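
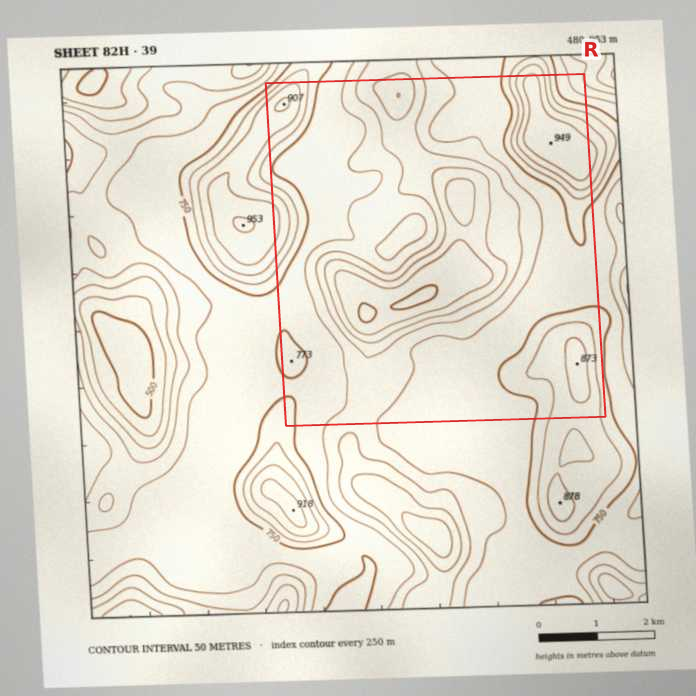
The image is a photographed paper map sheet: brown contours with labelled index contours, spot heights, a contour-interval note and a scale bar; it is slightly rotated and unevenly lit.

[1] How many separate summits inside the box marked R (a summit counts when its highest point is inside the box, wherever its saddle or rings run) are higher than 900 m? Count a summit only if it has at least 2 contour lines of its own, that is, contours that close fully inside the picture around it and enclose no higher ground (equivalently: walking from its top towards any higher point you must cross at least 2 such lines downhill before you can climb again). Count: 1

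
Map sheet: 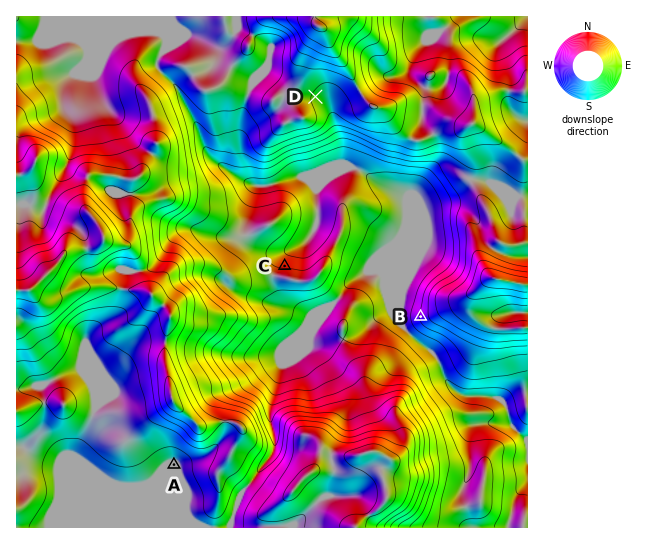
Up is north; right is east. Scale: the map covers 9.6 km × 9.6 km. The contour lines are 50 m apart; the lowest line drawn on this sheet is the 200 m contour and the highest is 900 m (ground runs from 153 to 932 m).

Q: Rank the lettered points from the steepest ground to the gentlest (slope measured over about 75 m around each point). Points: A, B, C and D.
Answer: B C D A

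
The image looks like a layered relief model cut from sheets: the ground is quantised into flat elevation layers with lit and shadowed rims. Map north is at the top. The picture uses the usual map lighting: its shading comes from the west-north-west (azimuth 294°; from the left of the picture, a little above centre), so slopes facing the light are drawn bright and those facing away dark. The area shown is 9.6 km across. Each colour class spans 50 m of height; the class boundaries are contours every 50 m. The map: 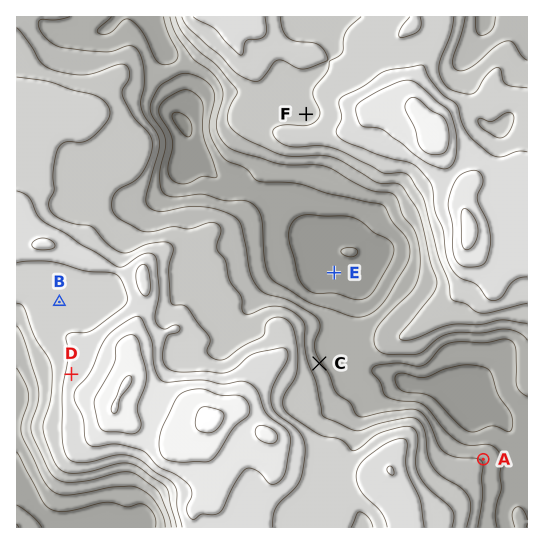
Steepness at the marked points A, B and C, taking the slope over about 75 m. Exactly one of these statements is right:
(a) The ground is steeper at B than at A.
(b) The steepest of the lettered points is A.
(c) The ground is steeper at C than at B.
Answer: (c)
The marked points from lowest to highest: E F D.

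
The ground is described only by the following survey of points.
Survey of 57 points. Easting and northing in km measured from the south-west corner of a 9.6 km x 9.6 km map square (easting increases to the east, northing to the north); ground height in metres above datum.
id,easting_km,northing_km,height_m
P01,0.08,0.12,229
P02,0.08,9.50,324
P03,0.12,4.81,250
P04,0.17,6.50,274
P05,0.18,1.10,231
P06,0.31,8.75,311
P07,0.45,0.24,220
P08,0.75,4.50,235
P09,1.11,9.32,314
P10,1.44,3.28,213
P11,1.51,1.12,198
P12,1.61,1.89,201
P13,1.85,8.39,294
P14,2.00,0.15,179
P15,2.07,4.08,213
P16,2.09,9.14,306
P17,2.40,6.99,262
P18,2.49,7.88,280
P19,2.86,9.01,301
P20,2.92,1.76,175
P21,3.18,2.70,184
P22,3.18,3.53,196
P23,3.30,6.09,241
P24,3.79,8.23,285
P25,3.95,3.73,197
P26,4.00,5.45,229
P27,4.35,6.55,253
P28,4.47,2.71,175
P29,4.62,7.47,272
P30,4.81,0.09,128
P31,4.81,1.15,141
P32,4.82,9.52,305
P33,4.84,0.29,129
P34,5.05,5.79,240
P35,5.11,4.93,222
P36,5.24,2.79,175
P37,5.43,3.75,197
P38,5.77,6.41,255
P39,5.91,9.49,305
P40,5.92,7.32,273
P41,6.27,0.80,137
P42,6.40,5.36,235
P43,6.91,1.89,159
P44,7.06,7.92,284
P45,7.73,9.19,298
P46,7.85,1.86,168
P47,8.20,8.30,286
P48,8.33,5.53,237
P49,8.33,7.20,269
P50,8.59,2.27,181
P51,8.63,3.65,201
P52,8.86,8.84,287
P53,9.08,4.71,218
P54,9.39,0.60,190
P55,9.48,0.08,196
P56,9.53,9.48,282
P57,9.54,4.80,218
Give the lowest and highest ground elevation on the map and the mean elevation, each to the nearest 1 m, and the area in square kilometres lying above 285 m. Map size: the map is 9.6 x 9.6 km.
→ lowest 126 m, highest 326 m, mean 227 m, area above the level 14.3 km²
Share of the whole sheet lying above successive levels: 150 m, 94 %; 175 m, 83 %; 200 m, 68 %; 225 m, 52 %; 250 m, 36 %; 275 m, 22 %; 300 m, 6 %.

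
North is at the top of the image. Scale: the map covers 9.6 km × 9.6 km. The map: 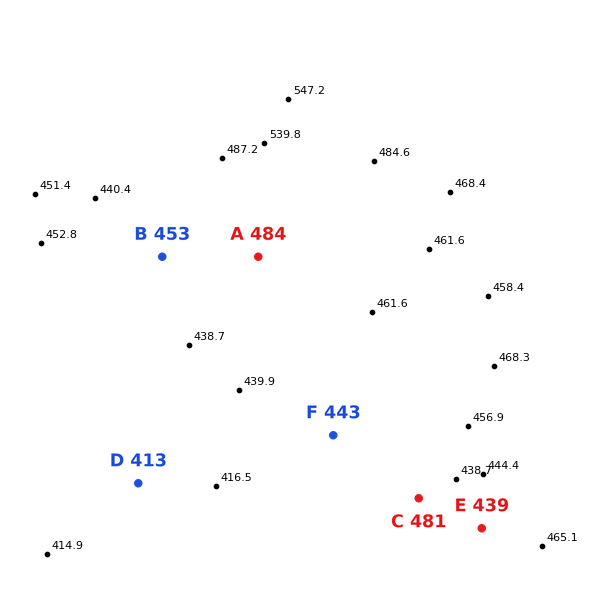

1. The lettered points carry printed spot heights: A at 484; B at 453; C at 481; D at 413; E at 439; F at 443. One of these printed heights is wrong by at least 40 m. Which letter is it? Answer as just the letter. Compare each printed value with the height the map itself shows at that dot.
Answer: C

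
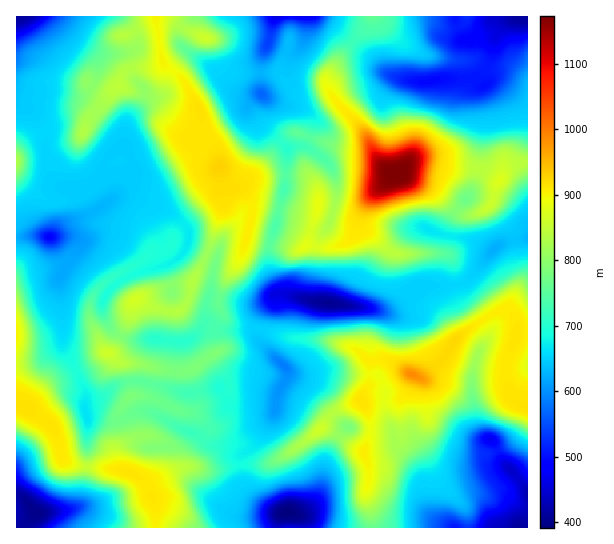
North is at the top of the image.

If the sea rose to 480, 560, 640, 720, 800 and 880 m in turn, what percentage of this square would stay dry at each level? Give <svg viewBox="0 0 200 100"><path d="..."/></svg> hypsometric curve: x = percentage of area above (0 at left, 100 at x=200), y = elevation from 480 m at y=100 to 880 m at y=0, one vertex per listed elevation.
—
<svg viewBox="0 0 200 100"><path d="M193 100l-12-20-22-20-58-20-36-20-35-20"/></svg>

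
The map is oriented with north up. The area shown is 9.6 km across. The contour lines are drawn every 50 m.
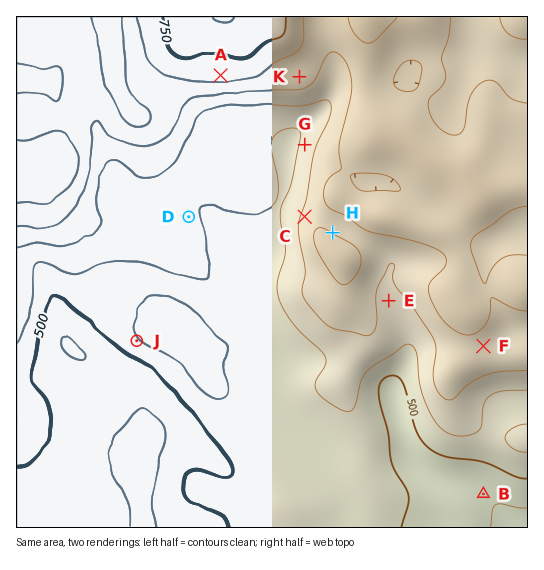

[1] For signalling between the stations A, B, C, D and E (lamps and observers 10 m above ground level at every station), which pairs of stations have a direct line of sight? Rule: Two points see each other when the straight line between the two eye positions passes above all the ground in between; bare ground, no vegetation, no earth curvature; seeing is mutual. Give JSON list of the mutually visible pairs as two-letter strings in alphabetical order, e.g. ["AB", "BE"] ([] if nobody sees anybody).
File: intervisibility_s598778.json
["AC", "AD", "CD"]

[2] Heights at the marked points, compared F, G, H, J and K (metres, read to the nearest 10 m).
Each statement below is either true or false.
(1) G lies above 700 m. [false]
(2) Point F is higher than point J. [true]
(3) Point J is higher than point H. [false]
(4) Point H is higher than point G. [true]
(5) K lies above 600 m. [true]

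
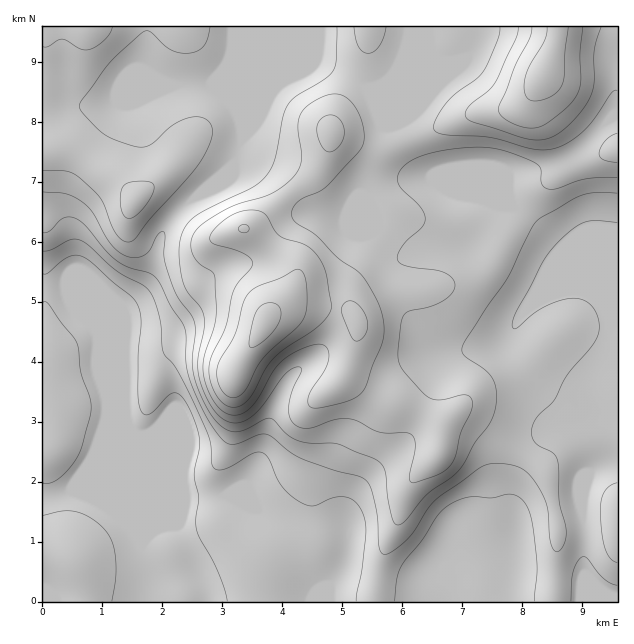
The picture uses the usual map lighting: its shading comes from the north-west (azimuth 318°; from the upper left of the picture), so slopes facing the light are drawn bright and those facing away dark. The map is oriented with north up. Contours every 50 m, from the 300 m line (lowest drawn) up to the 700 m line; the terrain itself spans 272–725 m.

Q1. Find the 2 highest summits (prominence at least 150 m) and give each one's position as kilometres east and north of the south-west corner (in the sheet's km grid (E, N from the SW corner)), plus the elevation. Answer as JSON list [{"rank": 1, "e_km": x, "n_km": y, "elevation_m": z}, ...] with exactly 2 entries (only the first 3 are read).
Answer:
[{"rank": 1, "e_km": 8.36, "n_km": 8.79, "elevation_m": 725}, {"rank": 2, "e_km": 3.71, "n_km": 4.64, "elevation_m": 715}]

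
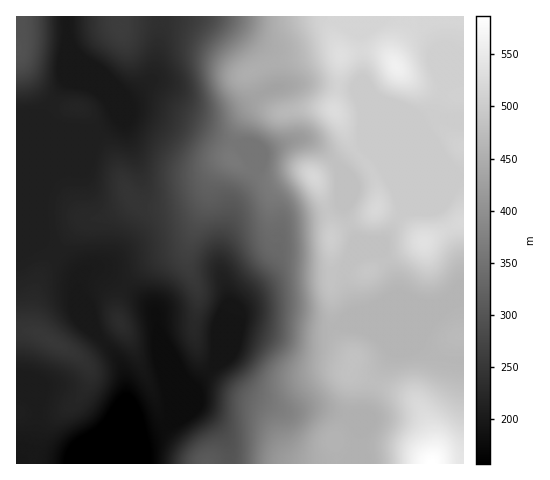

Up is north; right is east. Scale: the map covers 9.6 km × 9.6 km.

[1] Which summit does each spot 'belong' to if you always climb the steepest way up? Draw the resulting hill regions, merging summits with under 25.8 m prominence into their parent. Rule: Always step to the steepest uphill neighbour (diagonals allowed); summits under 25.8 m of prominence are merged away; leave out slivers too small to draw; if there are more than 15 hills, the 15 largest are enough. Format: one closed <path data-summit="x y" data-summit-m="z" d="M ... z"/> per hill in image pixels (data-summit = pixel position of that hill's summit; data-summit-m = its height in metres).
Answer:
<path data-summit="432 463" data-summit-m="587" d="M189 16l-122 0 1 29 10 12 22 16 19 44-23 16-35-3-45 1 0 82 29 31 33 28 1 7-2 13 11 29 5 9 23 26 8 18 2 89 337 1 0-161-15 2-50 21-59-1-5 3-21 0-72-10-15 35-10 10 1-29 13-29-10-36 1-26 12-41 22-34-16-24-89-31-18-1-4-3-5-11 6 1 17-13 8-1 36 24 17 5 15 0 23-9 31-18-7-27-11-14-34-23-15-5z"/><path data-summit="397 67" data-summit-m="562" d="M463 16l-273 0 34 7 34 23 11 14 7 27-31 18-23 9-15 0-17-5-36-24-6 0-15 11-9 3 4 10 4 3 18 1 89 31 16 24 8-17 30-11 11-2 18 11 18 20 0 35-17 8-32 6-7 3-4 8-3 17-4 9-39 40-17 45-1 24 10-11 15-35 72 10 21 0 9-8 38-16 17-11-4-17-12-23-3-3-15 2 17-8 8-10 12-20 27-25 36-14z"/><path data-summit="49 340" data-summit-m="251" d="M17 213l-1 179 13 6 4 3 4 4 1 9-7 35-7 10-8 4 109 1 1-85-4-12-10-17-19-20-5-9-11-29 2-13-1-7-33-28z"/><path data-summit="314 178" data-summit-m="520" d="M304 138l-11 2-30 11-10 23-20 28-13 47 0 20 10 36-13 29 0 5 17-44 41-44 8-29 8-4 32-6 17-8-1-37-17-18z"/><path data-summit="424 242" data-summit-m="537" d="M463 176l-8 1-27 12-27 25-12 20-8 10-17 8 15-2 3 3 12 23 4 17-17 11-38 16-4 5 2 1 57 0 50-21 16-3z"/><path data-summit="17 49" data-summit-m="297" d="M66 16l-50 1 1 113 79 3 23-16-19-44-22-16-10-12z"/>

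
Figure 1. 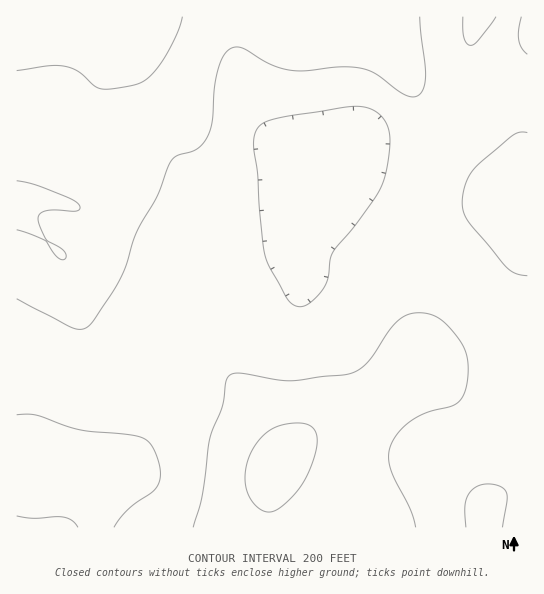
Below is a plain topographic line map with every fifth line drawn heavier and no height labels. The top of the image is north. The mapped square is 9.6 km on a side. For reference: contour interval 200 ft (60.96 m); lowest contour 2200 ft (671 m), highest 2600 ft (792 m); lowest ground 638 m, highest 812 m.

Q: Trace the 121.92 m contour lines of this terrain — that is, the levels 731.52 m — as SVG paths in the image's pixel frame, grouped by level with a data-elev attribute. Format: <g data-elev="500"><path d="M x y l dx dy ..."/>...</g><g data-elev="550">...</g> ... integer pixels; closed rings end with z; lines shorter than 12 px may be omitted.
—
<g data-elev="731.52"><path d="M416 527l-6-18-19-39-2-12 1-11 8-14 15-13 16-8 23-6 7-5 7-12 2-19-1-12-2-9-13-19-15-13-8-3-10-1-12 2-9 6-9 10-20 30-8 7-10 5-60 8-14-1-36-7-7 0-5 3-3 6-4 25-12 32-8 56-9 32"/><path d="M17 299l57 29 9 1 8-6 21-30 9-16 15-43 21-37 13-35 8-7 19-6 5-4 5-8 5-16 2-31 3-17 5-14 7-9 6-3 7 1 28 16 20 6 16 1 36-4 21 2 14 5 26 20 7 3 5 0 7-6 3-13-5-61"/><path d="M527 133l-8-1-6 3-38 32-9 15-4 20 1 9 5 10 35 43 11 9 13 3"/><path d="M182 17l-6 18-14 27-13 15-12 7-24 5-12 0-7-3-16-15-16-5-15 0-30 5"/></g>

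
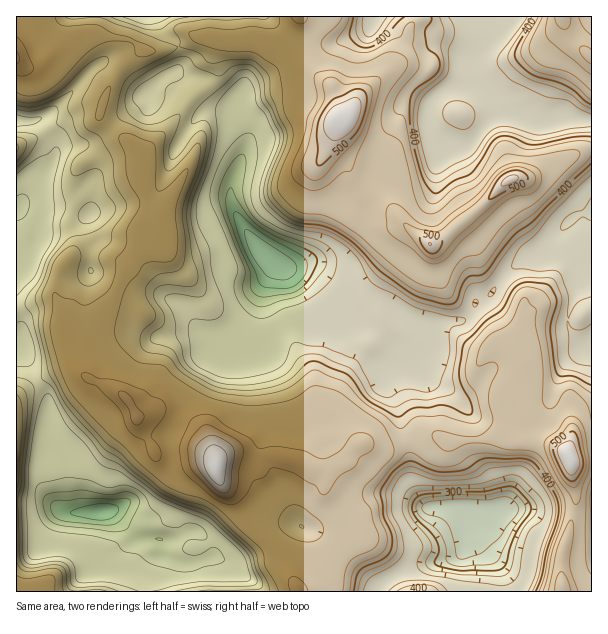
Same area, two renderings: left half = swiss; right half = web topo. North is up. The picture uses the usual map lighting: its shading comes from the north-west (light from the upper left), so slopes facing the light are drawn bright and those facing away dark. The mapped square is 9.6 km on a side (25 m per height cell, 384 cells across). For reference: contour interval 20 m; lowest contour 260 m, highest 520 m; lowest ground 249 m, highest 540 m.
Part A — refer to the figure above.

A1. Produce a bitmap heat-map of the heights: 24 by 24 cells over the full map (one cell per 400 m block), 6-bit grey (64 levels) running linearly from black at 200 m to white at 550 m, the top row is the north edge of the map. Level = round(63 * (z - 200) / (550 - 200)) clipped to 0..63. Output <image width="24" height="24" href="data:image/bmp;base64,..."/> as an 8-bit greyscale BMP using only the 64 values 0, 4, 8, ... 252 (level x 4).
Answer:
<image width="24" height="24" href="data:image/bmp;base64,Qk12BgAAAAAAADYEAAAoAAAAGAAAABgAAAABAAgAAAAAAEACAAATCwAAEwsAAAABAAAAAAAAAAAAAAEBAQACAgIAAwMDAAQEBAAFBQUABgYGAAcHBwAICAgACQkJAAoKCgALCwsADAwMAA0NDQAODg4ADw8PABAQEAAREREAEhISABMTEwAUFBQAFRUVABYWFgAXFxcAGBgYABkZGQAaGhoAGxsbABwcHAAdHR0AHh4eAB8fHwAgICAAISEhACIiIgAjIyMAJCQkACUlJQAmJiYAJycnACgoKAApKSkAKioqACsrKwAsLCwALS0tAC4uLgAvLy8AMDAwADExMQAyMjIAMzMzADQ0NAA1NTUANjY2ADc3NwA4ODgAOTk5ADo6OgA7OzsAPDw8AD09PQA+Pj4APz8/AEBAQABBQUEAQkJCAENDQwBEREQARUVFAEZGRgBHR0cASEhIAElJSQBKSkoAS0tLAExMTABNTU0ATk5OAE9PTwBQUFAAUVFRAFJSUgBTU1MAVFRUAFVVVQBWVlYAV1dXAFhYWABZWVkAWlpaAFtbWwBcXFwAXV1dAF5eXgBfX18AYGBgAGFhYQBiYmIAY2NjAGRkZABlZWUAZmZmAGdnZwBoaGgAaWlpAGpqagBra2sAbGxsAG1tbQBubm4Ab29vAHBwcABxcXEAcnJyAHNzcwB0dHQAdXV1AHZ2dgB3d3cAeHh4AHl5eQB6enoAe3t7AHx8fAB9fX0Afn5+AH9/fwCAgIAAgYGBAIKCggCDg4MAhISEAIWFhQCGhoYAh4eHAIiIiACJiYkAioqKAIuLiwCMjIwAjY2NAI6OjgCPj48AkJCQAJGRkQCSkpIAk5OTAJSUlACVlZUAlpaWAJeXlwCYmJgAmZmZAJqamgCbm5sAnJycAJ2dnQCenp4An5+fAKCgoAChoaEAoqKiAKOjowCkpKQApaWlAKampgCnp6cAqKioAKmpqQCqqqoAq6urAKysrACtra0Arq6uAK+vrwCwsLAAsbGxALKysgCzs7MAtLS0ALW1tQC2trYAt7e3ALi4uAC5ubkAurq6ALu7uwC8vLwAvb29AL6+vgC/v78AwMDAAMHBwQDCwsIAw8PDAMTExADFxcUAxsbGAMfHxwDIyMgAycnJAMrKygDLy8sAzMzMAM3NzQDOzs4Az8/PANDQ0ADR0dEA0tLSANPT0wDU1NQA1dXVANbW1gDX19cA2NjYANnZ2QDa2toA29vbANzc3ADd3d0A3t7eAN/f3wDg4OAA4eHhAOLi4gDj4+MA5OTkAOXl5QDm5uYA5+fnAOjo6ADp6ekA6urqAOvr6wDs7OwA7e3tAO7u7gDv7+8A8PDwAPHx8QDy8vIA8/PzAPT09AD19fUA9vb2APf39wD4+PgA+fn5APr6+gD7+/sA/Pz8AP39/QD+/v4A////AKyogHRwbGx0dHiguLSsgHB4bGBcYHjEuIB4bGhoYGBkZHyssLCwpIxoTDAwSGy0sHhkXFhYXGBkfKiwqKiwsJRkQCgoNGScsHRMQDhIYHiMsLSwrLCwrIBMLCgoKFCItHxgXGRojKy83MS0tLy4rIhoaGRcUGioxIBoaHiUtLjY7Mi8wLy8uKiUpKCQjJjU3IhodJy0vLTM1Ly0tLS4vKykrKyssLDIzIxwmLDAxLi4tLCwsLCwqJCUmJSksLCwtIiIsLzAuLCkkIyQoKyohHB0dIyosLCkoHSctLSwrKB4bGxsgJCEcGxobJCssLCQeHSosLComIhwbGhocHBscGxsbISosLCIcICosLCooIR0dGhkaGhobGxsdHiEpKyIeICoqKisnIiEdFhASGBocHiUpJB4iKCIcGyYoJywqKSMbFAoLExoeKCwuKiUeHRwaGh8mJissKyEaDgwSFx4oLTE2LysjHBoaGh0hIiksKx8XDxkjJystLzAuMzArJBsZGh0hIigsKyAVFiMsLi0tLSsmKzIyLiUbHBwkJCosKSYYFiEvNDAtLCkeISk0MSwlIh0iJisrJSYcGBwrNTYuLCUbGyEpJigpHh8lKiglJCIcGh4rNDwzKiIbHRwdGxsdKCUmKyUfIiIdGyQsMDg2KyIbHRsbHB0iLiwoKCkjICIjHycsLzAvLSgiGxsdIycsLy0sKSsqJygqKiwsLConKigjGxsgKy4xLSwrKicjJSoqKistLCkeISciHBobJjEwA=="/>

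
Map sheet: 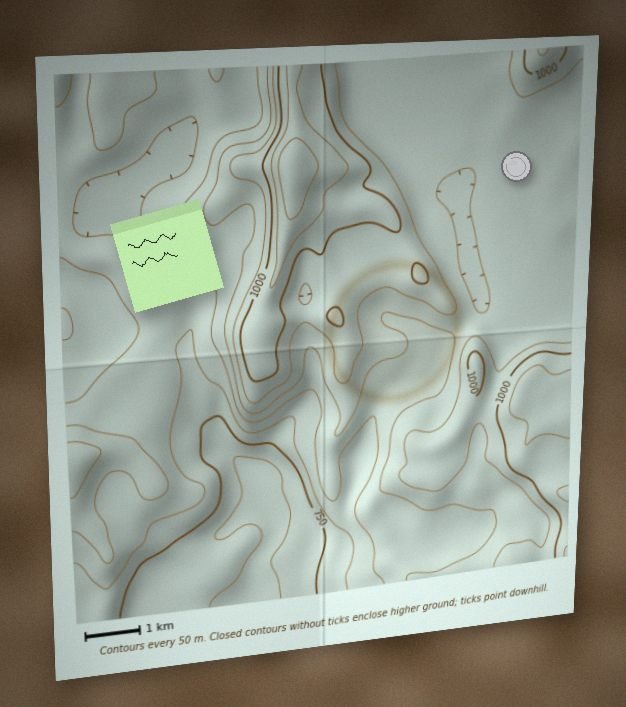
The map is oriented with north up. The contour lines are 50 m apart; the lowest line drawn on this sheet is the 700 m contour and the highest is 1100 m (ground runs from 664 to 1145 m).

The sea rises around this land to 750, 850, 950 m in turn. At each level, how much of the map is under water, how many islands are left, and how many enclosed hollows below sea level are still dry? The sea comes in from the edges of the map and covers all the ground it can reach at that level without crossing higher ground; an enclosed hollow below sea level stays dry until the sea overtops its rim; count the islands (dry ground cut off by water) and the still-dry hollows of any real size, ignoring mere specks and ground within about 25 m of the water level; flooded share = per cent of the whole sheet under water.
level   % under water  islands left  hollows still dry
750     8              0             0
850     35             0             0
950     77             0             0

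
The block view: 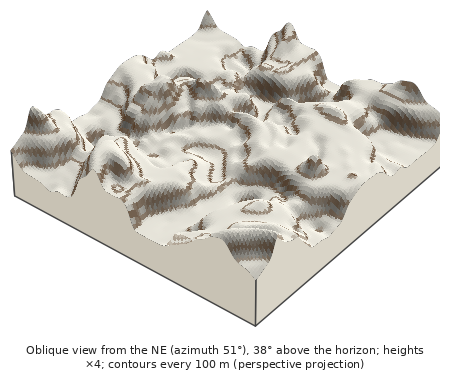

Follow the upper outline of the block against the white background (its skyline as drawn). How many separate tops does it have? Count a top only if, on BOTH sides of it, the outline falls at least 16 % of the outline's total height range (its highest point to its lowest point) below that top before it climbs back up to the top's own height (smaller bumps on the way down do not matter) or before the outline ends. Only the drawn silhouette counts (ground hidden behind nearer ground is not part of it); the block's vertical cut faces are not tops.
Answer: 2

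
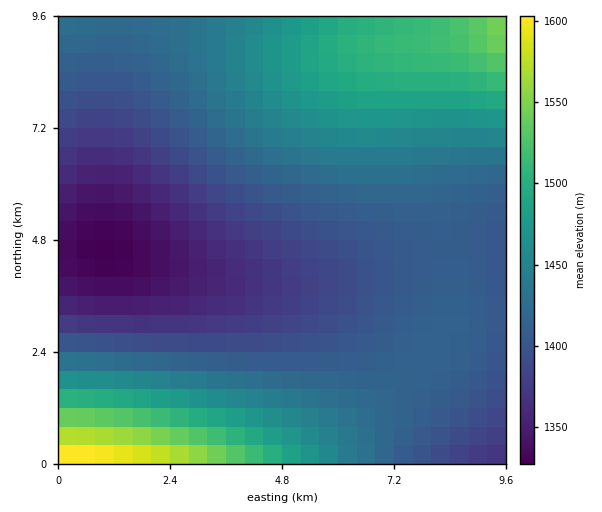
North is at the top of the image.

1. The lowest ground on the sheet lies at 1325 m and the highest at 1615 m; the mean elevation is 1425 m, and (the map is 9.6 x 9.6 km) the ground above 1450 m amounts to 23.9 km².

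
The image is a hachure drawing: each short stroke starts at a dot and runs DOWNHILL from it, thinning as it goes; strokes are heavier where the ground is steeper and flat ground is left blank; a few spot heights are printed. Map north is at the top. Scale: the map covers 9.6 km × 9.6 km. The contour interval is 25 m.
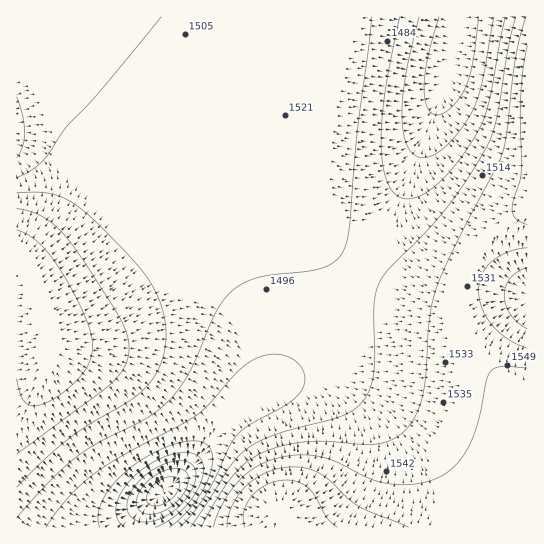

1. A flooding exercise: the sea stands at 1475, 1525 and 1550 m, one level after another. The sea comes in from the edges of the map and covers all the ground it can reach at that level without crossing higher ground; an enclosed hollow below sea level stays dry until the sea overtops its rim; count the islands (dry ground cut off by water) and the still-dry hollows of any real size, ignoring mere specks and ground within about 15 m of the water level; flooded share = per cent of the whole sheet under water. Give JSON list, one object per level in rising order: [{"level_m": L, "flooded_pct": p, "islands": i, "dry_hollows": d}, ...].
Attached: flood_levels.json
[{"level_m": 1475, "flooded_pct": 13, "islands": 0, "dry_hollows": 0}, {"level_m": 1525, "flooded_pct": 70, "islands": 0, "dry_hollows": 0}, {"level_m": 1550, "flooded_pct": 84, "islands": 0, "dry_hollows": 0}]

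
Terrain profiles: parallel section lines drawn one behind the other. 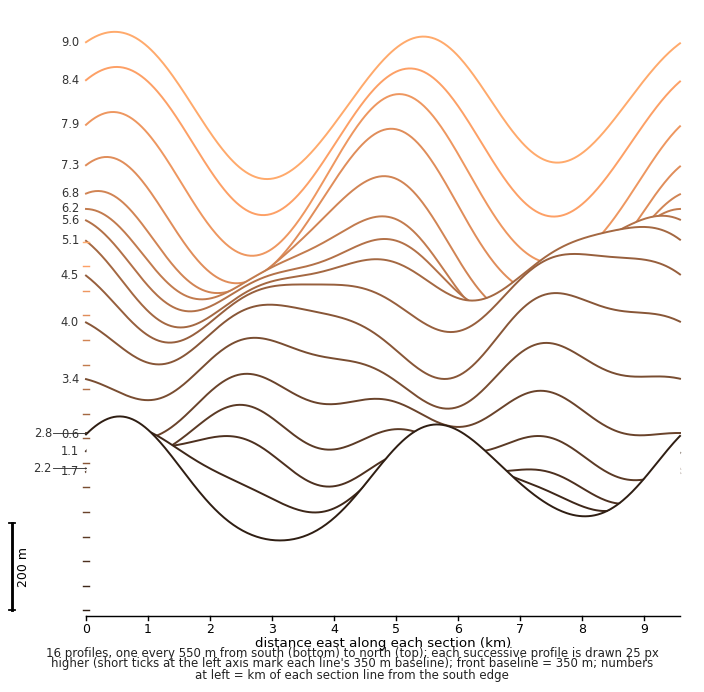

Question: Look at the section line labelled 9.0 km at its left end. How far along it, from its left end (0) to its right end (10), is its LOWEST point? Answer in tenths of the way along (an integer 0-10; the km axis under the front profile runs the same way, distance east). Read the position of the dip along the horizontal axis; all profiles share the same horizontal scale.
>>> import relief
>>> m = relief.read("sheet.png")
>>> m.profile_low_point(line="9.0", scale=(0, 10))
3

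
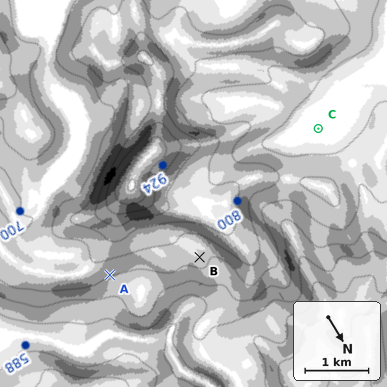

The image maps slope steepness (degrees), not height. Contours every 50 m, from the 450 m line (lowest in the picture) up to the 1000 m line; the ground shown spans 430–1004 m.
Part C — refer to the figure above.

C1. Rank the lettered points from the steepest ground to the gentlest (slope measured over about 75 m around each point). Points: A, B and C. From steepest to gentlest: A B C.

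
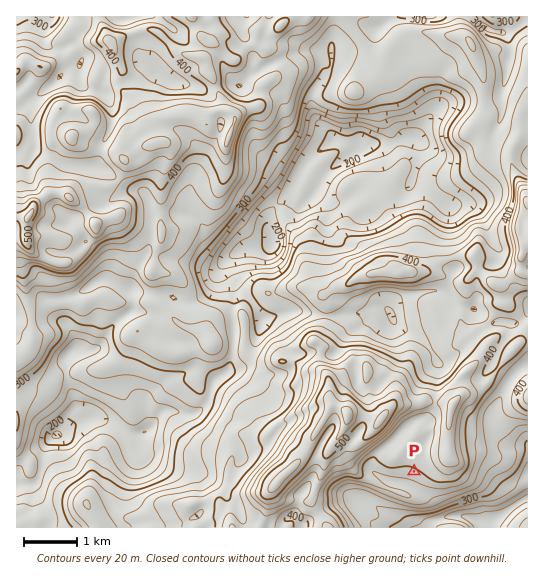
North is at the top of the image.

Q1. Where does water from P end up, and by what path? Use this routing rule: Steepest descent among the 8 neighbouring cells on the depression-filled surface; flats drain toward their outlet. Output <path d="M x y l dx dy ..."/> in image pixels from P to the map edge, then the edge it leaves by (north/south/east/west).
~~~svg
<path d="M414 471l0 16 5 6 6 2 12 12 0 10 1 1 7 0 1-1 21 0 4 2 3 0 0 2 7 6"/>
exit: south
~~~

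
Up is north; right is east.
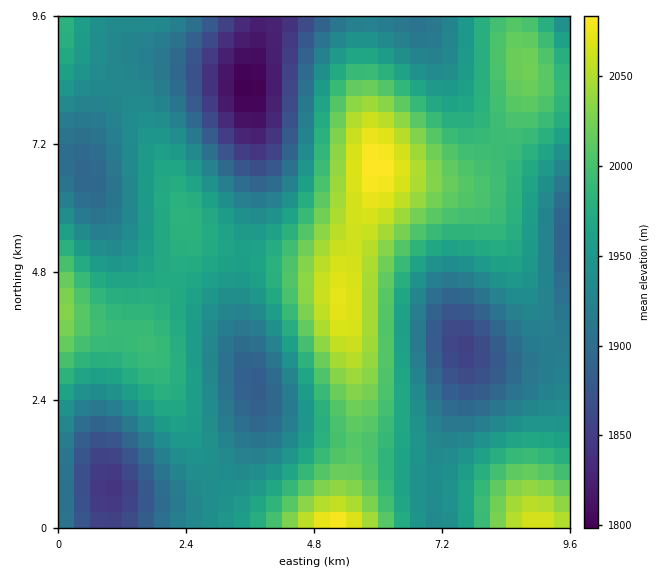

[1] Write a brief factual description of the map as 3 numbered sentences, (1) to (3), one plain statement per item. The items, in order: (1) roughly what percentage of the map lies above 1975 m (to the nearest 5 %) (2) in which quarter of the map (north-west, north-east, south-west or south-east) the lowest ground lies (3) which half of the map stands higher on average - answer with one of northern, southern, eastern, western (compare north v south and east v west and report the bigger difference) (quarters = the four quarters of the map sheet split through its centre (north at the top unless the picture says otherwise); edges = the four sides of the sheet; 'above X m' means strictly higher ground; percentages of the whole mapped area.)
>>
(1) Ground above 1975 m makes up about 35 % of the sheet.
(2) The lowest point lies in the north-west quarter of the map.
(3) On average the eastern half of the map is the higher ground.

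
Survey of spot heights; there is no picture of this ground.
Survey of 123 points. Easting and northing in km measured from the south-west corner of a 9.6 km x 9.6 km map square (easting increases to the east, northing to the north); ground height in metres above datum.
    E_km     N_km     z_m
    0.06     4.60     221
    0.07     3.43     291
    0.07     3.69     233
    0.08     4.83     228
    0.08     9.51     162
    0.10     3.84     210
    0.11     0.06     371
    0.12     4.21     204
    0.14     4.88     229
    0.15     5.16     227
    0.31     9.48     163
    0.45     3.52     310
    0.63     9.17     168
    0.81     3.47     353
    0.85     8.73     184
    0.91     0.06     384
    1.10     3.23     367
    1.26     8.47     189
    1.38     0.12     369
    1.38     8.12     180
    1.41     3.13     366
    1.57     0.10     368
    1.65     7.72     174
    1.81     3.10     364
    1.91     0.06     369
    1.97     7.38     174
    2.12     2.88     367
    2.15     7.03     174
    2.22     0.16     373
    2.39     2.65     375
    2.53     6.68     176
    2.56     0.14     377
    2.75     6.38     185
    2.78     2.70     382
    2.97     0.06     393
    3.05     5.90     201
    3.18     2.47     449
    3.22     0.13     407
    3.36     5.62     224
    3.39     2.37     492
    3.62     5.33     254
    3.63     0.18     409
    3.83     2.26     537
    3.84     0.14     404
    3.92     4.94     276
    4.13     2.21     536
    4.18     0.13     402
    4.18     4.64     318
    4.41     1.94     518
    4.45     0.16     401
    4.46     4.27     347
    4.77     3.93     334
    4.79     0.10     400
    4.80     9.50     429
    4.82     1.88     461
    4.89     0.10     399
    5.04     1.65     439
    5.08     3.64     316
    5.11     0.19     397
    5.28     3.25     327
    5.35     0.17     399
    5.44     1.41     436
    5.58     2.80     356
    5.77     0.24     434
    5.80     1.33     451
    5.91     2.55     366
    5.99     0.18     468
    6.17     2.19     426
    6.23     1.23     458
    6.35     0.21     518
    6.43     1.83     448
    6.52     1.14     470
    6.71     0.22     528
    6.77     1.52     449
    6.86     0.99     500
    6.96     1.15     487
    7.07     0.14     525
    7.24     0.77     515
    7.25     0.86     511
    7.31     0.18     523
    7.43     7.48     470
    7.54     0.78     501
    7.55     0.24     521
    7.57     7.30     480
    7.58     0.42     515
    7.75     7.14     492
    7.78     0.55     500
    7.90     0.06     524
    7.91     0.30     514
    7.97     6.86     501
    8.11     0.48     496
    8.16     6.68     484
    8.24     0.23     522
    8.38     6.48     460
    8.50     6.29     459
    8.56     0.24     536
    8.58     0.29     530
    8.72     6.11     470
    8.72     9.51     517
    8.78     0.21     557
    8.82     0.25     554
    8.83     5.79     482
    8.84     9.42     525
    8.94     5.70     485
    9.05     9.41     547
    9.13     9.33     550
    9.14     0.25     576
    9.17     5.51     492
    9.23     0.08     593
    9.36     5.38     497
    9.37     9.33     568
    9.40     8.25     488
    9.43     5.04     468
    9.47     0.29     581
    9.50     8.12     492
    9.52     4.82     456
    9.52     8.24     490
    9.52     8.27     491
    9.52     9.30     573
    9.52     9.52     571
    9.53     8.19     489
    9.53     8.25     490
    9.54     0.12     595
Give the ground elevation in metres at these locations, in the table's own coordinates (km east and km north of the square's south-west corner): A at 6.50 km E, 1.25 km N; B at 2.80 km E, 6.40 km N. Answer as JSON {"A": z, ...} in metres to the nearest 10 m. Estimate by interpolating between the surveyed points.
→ {"A": 460, "B": 190}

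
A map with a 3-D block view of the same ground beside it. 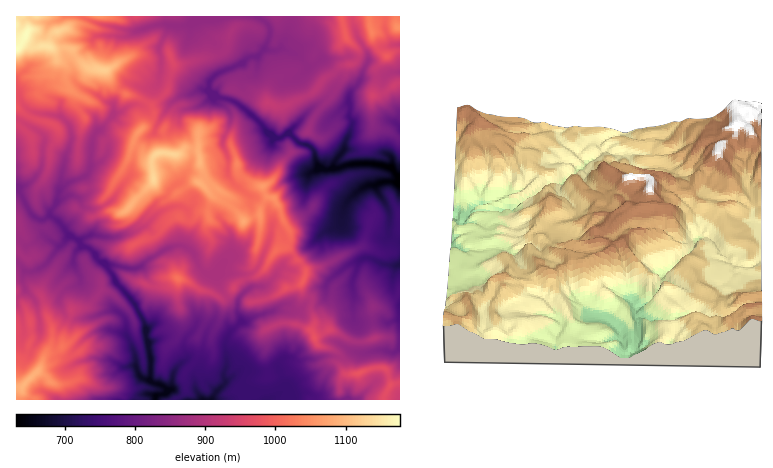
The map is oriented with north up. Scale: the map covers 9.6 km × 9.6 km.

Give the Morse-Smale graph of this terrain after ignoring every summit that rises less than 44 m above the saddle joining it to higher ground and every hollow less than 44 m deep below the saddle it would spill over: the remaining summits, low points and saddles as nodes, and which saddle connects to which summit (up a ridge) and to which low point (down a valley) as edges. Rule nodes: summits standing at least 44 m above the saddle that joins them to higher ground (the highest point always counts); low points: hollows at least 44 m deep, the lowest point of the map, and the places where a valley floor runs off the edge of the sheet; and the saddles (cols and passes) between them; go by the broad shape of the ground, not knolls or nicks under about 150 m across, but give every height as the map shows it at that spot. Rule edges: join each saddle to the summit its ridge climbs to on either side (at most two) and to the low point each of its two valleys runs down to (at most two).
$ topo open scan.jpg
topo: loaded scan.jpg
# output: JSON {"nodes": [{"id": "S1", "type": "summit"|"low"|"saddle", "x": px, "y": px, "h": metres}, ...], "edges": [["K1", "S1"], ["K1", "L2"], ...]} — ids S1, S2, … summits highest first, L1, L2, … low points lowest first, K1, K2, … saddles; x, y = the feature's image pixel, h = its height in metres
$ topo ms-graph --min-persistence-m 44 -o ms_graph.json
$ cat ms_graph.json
{"nodes": [
{"id": "S1", "type": "summit", "x": 16, "y": 50, "h": 1177},
{"id": "S2", "type": "summit", "x": 154, "y": 178, "h": 1134},
{"id": "S3", "type": "summit", "x": 24, "y": 384, "h": 1094},
{"id": "S4", "type": "summit", "x": 398, "y": 28, "h": 1054},
{"id": "S5", "type": "summit", "x": 178, "y": 278, "h": 1019},
{"id": "S6", "type": "summit", "x": 304, "y": 280, "h": 991},
{"id": "S7", "type": "summit", "x": 360, "y": 374, "h": 979},
{"id": "L1", "type": "low", "x": 398, "y": 180, "h": 631},
{"id": "L2", "type": "low", "x": 156, "y": 396, "h": 647},
{"id": "K1", "type": "saddle", "x": 174, "y": 186, "h": 1014},
{"id": "K2", "type": "saddle", "x": 146, "y": 102, "h": 966},
{"id": "K3", "type": "saddle", "x": 226, "y": 296, "h": 904},
{"id": "K4", "type": "saddle", "x": 108, "y": 120, "h": 899},
{"id": "K5", "type": "saddle", "x": 308, "y": 300, "h": 894},
{"id": "K6", "type": "saddle", "x": 200, "y": 268, "h": 887},
{"id": "K7", "type": "saddle", "x": 342, "y": 358, "h": 885},
{"id": "K8", "type": "saddle", "x": 262, "y": 20, "h": 841},
{"id": "K9", "type": "saddle", "x": 26, "y": 202, "h": 821},
{"id": "K10", "type": "saddle", "x": 226, "y": 100, "h": 784},
{"id": "K11", "type": "saddle", "x": 110, "y": 272, "h": 763}],
"edges": [["K1", "S2"], ["K1", "L1"], ["K1", "L2"], ["K2", "S1"], ["K2", "S2"], ["K2", "L1"], ["K3", "S5"], ["K3", "L1"], ["K3", "L2"], ["K4", "S1"], ["K4", "S2"], ["K4", "L1"], ["K4", "L2"], ["K5", "S6"], ["K5", "L1"], ["K5", "L2"], ["K6", "S2"], ["K6", "S5"], ["K6", "L1"], ["K6", "L2"], ["K7", "S7"], ["K7", "S6"], ["K7", "L1"], ["K7", "L2"], ["K8", "S1"], ["K8", "S4"], ["K8", "L1"], ["K9", "S1"], ["K9", "S3"], ["K9", "L2"], ["K10", "S2"], ["K10", "S4"], ["K10", "L1"], ["K11", "S3"], ["K11", "S5"], ["K11", "L2"]]}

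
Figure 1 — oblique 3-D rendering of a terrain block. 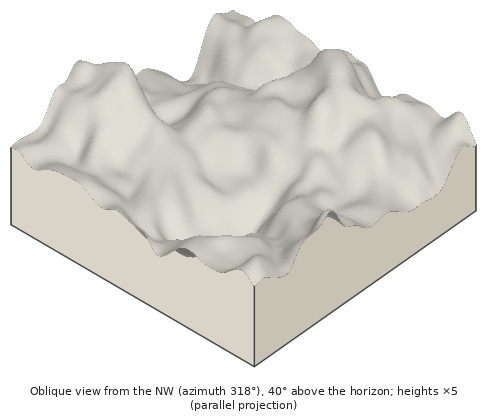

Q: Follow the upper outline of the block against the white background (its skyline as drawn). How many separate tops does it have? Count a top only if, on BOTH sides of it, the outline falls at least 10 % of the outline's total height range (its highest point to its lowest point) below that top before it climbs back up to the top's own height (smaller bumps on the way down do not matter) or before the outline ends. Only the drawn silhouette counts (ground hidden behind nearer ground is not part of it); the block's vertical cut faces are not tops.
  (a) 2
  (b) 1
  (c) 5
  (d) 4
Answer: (a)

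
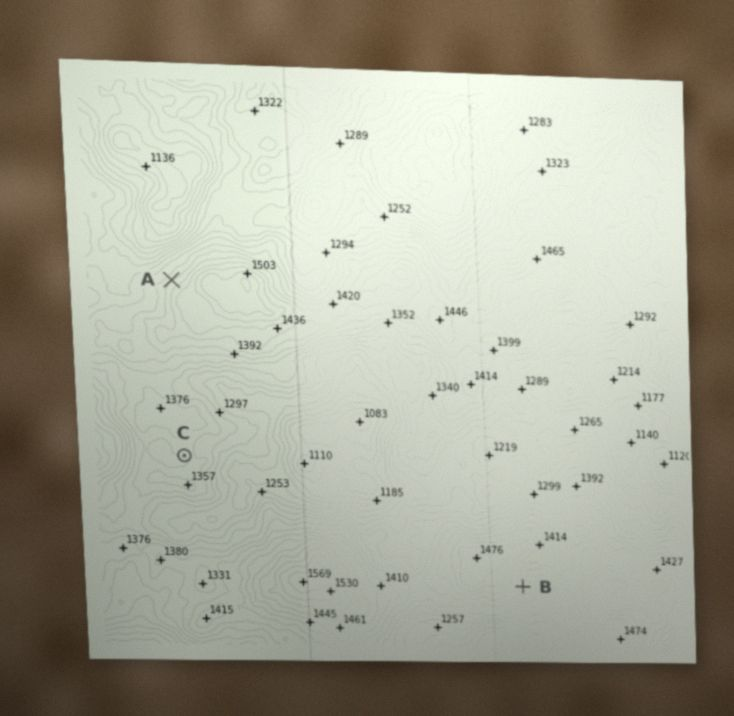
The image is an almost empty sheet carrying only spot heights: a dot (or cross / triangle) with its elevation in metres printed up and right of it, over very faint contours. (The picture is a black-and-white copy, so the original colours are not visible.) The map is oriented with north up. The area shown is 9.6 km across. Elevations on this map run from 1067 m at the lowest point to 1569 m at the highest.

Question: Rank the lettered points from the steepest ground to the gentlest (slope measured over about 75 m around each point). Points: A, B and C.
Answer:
A B C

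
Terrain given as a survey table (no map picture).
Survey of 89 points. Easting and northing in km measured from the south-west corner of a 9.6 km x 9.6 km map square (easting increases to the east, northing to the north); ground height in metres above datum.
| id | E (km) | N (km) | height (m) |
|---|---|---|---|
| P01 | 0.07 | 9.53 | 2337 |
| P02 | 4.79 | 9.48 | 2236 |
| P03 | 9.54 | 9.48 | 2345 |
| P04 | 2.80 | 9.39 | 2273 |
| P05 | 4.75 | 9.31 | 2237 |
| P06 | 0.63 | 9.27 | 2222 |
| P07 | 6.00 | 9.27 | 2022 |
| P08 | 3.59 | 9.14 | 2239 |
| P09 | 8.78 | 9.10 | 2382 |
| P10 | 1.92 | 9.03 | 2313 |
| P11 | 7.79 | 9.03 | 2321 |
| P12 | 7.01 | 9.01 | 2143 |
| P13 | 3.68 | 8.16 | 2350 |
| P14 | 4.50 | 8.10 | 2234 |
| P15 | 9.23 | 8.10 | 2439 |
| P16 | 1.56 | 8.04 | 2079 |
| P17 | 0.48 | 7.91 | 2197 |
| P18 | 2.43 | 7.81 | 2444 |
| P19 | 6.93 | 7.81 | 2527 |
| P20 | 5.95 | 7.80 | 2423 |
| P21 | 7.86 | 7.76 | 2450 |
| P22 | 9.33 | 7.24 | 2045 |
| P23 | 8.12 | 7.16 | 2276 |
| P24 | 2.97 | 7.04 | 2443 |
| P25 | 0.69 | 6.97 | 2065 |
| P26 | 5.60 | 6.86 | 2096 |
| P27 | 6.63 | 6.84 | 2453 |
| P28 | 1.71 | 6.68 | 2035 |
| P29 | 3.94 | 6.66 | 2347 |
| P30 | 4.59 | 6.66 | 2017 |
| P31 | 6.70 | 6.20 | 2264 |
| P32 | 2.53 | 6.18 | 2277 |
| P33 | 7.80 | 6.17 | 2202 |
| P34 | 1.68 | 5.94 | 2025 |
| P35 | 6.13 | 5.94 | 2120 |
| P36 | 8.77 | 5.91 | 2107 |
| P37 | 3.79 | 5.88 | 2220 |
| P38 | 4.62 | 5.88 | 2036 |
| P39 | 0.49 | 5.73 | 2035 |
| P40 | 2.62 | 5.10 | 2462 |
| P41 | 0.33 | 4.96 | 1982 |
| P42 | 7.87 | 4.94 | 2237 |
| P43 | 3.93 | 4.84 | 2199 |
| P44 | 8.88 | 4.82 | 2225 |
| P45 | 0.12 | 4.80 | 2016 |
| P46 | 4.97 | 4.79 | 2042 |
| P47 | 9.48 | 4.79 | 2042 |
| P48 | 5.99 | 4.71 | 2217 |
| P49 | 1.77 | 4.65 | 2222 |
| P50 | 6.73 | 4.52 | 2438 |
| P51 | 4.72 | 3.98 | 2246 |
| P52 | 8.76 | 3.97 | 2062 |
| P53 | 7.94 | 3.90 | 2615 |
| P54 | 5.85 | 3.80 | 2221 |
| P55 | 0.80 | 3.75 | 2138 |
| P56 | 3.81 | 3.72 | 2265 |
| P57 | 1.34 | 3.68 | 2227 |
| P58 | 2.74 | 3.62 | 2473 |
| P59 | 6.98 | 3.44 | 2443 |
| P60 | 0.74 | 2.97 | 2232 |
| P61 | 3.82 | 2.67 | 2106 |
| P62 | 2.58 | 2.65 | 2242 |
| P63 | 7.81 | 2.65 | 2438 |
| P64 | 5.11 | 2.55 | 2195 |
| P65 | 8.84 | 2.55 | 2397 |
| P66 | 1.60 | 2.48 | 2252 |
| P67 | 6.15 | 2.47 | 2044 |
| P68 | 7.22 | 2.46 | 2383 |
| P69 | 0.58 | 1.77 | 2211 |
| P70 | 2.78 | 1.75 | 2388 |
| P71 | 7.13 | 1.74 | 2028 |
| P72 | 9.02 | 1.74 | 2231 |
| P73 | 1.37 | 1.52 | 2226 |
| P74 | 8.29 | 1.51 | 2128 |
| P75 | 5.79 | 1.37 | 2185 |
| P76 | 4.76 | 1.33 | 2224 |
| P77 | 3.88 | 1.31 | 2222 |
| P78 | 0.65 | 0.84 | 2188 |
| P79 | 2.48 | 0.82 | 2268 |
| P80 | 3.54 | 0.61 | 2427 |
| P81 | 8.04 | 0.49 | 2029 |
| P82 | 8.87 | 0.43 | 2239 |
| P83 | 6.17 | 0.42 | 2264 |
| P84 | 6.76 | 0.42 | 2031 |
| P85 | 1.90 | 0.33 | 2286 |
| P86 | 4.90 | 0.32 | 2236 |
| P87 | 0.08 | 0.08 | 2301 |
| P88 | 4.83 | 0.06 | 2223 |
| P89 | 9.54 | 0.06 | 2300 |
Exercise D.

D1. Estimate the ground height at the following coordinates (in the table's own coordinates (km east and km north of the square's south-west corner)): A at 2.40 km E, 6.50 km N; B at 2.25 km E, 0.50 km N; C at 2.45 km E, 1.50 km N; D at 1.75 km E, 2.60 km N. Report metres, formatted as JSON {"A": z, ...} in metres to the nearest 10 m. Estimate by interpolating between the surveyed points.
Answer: {"A": 2300, "B": 2300, "C": 2430, "D": 2280}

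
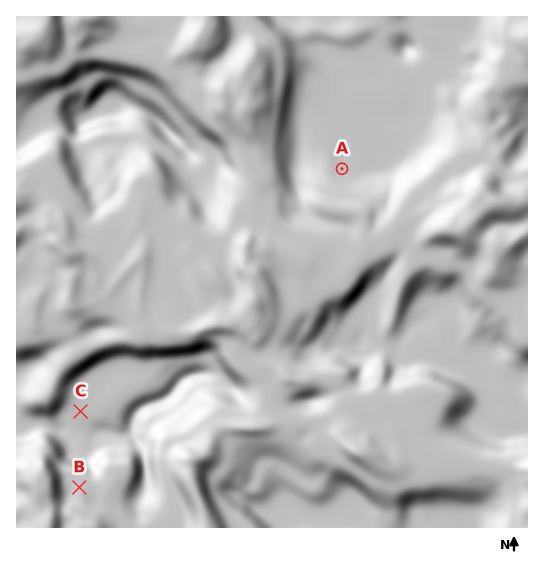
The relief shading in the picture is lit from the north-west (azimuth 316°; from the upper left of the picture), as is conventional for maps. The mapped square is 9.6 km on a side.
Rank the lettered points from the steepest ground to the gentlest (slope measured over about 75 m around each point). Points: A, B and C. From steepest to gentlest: A B C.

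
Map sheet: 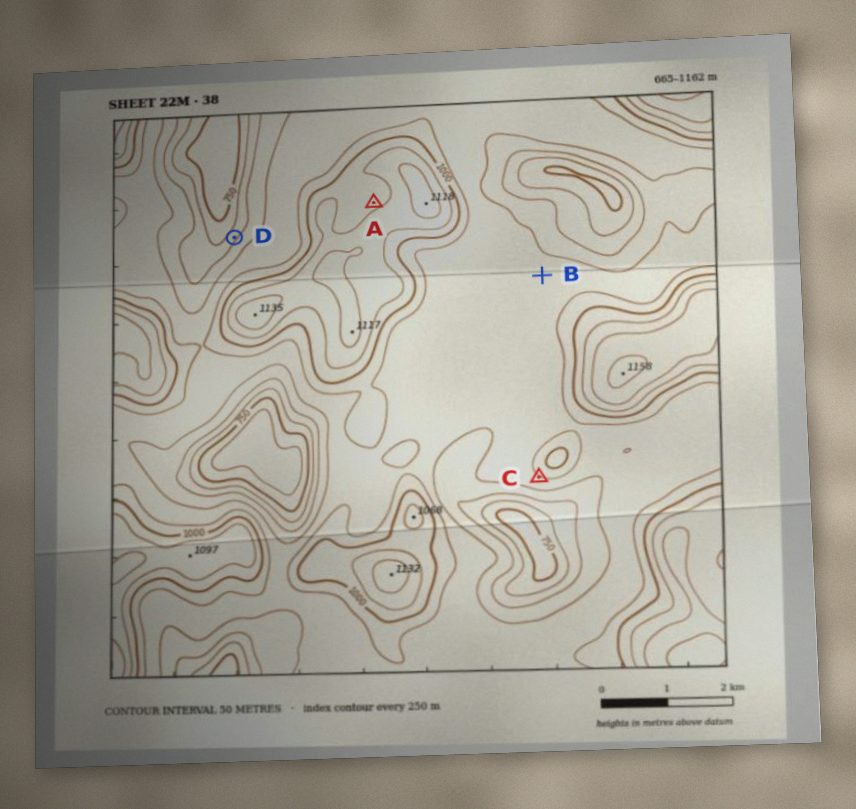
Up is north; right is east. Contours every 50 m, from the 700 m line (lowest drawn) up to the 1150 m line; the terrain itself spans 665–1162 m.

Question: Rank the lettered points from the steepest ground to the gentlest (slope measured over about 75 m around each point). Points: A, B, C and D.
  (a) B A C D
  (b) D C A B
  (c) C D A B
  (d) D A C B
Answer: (b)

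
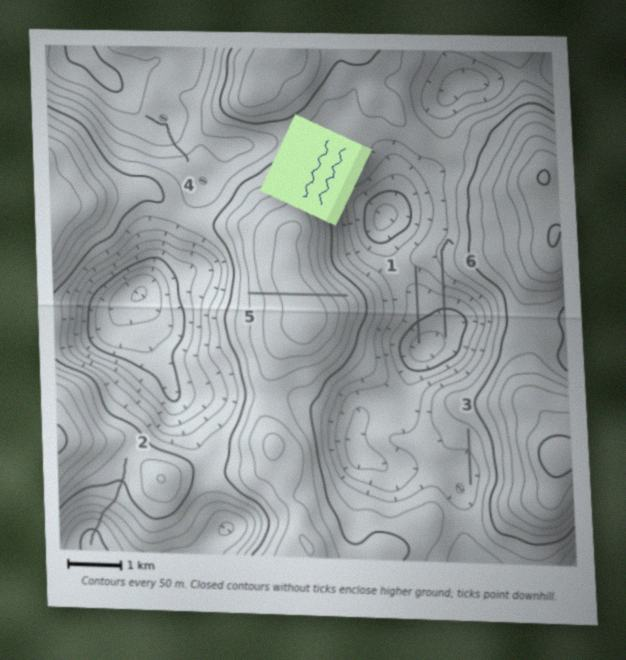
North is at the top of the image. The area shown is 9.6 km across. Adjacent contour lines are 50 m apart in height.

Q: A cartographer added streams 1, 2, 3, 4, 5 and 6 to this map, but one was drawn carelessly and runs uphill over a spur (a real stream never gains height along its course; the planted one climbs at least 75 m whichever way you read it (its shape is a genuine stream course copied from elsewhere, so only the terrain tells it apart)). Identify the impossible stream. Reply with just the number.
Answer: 5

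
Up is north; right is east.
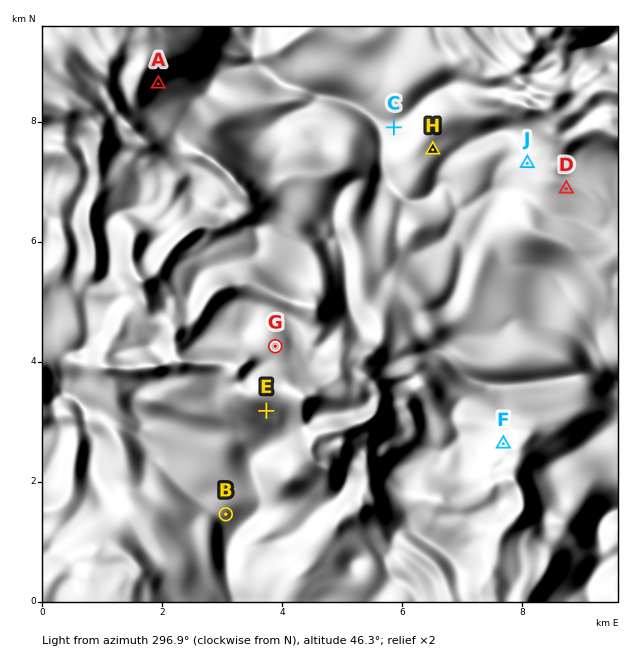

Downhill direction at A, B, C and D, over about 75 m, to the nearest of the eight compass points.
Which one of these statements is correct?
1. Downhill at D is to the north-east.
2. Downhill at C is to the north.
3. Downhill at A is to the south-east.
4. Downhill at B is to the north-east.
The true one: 3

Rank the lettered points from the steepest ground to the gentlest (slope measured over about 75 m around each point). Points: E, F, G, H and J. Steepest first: E F J G H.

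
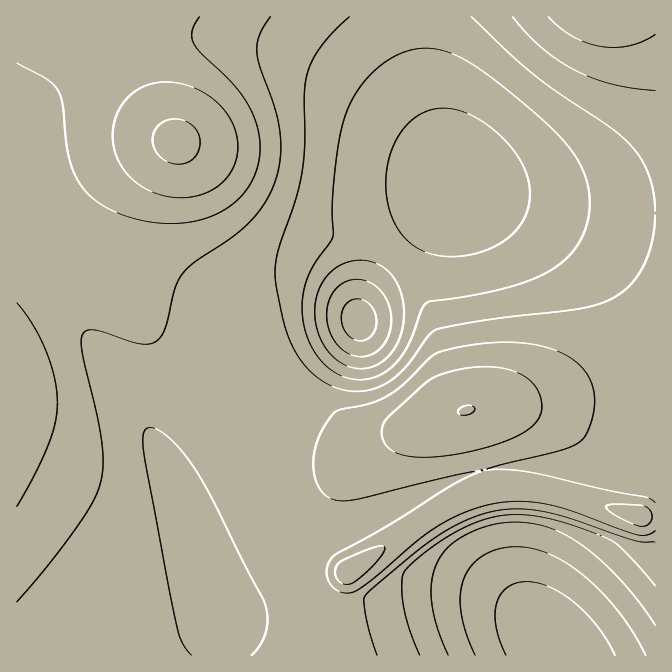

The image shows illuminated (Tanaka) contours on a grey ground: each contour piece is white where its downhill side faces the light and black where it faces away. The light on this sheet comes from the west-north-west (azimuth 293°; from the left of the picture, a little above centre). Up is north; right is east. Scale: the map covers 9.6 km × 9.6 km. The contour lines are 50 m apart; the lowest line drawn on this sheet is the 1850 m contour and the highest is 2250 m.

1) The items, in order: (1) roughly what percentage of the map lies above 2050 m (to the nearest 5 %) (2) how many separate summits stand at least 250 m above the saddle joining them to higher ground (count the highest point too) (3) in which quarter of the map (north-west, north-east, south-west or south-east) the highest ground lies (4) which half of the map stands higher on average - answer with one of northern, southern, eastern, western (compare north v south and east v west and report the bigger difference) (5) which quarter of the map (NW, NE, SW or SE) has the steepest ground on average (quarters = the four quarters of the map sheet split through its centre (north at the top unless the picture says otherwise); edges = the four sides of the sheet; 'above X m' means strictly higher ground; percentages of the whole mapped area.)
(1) Roughly 65 % of the ground is higher than 2050 m.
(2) There is 1 summit with 250 m or more of prominence.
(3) Look to the north-west quarter for the highest ground.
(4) On average the western half of the map is the higher ground.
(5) The steepest ground, on average, is in the south-east quarter.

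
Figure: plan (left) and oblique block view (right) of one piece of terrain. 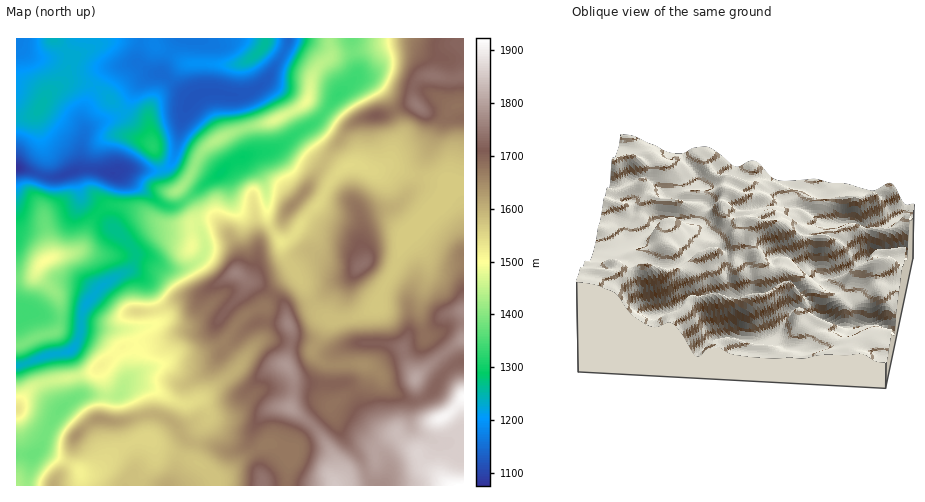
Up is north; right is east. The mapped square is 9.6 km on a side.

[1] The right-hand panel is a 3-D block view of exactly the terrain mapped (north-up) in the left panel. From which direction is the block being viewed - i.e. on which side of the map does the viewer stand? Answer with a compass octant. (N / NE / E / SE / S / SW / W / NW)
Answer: N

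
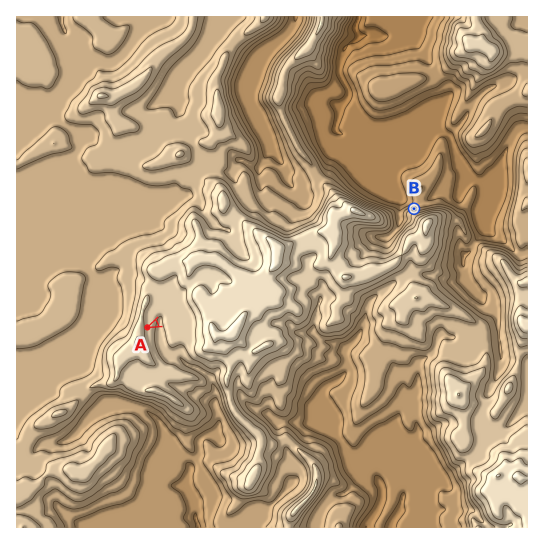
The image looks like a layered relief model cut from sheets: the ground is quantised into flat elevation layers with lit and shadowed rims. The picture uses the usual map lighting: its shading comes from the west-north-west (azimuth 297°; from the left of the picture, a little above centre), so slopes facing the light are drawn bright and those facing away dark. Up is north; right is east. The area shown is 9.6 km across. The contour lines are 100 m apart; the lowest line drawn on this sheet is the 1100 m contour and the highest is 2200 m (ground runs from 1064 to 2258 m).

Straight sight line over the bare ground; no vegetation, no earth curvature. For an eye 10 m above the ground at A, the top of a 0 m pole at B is hidden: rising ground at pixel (178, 314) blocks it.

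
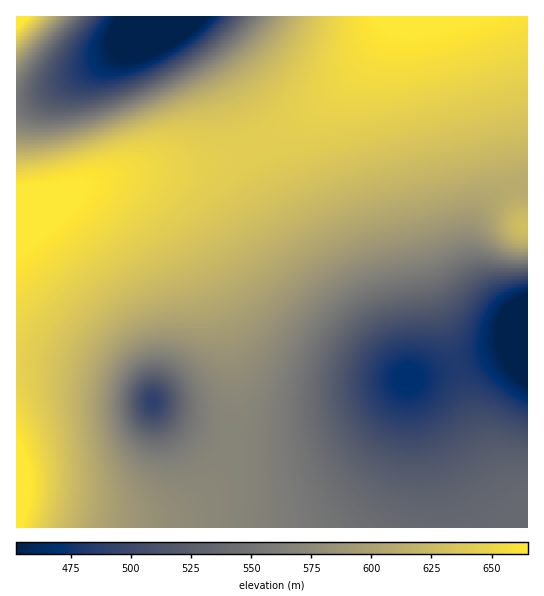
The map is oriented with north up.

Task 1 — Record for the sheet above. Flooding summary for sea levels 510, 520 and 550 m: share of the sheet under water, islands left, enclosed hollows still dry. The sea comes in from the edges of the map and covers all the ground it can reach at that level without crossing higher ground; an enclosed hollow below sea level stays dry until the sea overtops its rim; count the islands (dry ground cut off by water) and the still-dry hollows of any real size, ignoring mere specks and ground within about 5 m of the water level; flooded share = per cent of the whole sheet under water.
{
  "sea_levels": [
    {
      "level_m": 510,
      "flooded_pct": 13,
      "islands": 0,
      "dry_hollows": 1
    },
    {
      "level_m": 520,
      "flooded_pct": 15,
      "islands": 0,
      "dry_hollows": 1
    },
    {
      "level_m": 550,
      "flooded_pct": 26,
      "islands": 0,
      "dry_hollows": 1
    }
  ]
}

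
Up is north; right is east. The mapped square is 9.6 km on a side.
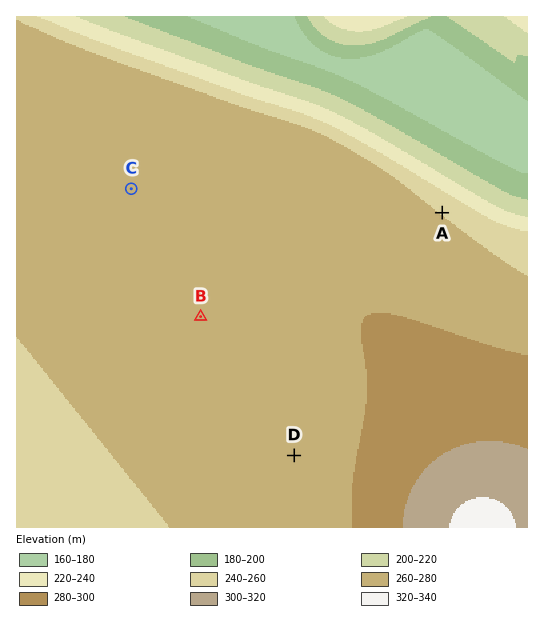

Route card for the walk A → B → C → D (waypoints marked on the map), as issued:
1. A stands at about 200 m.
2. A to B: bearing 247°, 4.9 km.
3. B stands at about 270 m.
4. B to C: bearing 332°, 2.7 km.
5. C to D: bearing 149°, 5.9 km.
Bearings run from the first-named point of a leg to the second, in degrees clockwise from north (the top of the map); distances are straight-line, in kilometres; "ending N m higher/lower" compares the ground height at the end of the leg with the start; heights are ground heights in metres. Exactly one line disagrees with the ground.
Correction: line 1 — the height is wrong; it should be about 260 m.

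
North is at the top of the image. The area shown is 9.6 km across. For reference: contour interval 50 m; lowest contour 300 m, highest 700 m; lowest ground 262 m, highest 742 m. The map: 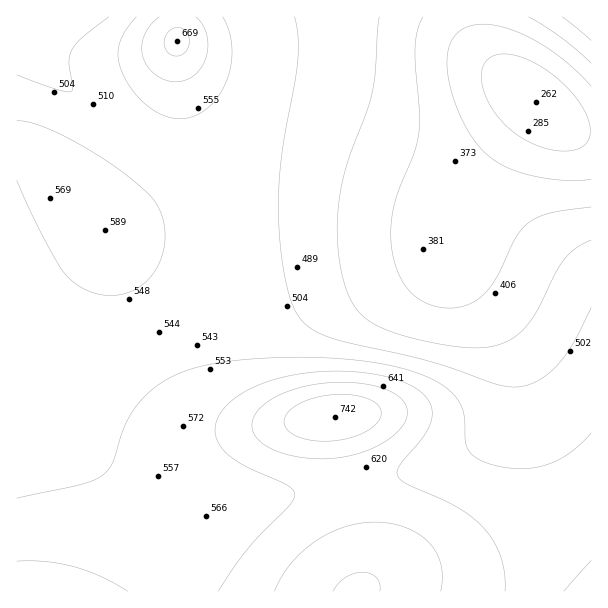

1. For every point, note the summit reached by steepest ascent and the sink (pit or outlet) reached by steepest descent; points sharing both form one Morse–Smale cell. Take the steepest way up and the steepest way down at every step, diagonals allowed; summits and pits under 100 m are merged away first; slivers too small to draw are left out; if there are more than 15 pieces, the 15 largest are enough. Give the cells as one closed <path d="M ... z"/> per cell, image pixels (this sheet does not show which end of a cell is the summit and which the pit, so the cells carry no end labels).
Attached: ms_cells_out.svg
<path d="M18 60l-2 0 1 532 575-1-1-459-13-2-14-6-28-21-56 73-14 21-11 25-2-4-21-8-81-24-51-10-81-4-37-9-36-19-24-22-30-20z"/><path d="M477 16l-460 0-1 43 76 43 30 20 24 22 36 19 37 9 81 4 51 10 81 24 21 8 2 4 11-25 14-21 56-74-20-16-24-26-12-25z"/><path d="M591 16l-113 1 0 10 4 17 14 22 20 20 39 32 15 9 15 5 7-1z"/>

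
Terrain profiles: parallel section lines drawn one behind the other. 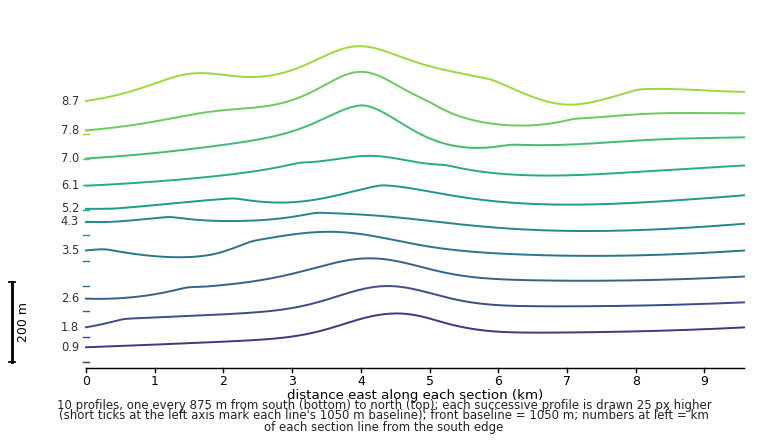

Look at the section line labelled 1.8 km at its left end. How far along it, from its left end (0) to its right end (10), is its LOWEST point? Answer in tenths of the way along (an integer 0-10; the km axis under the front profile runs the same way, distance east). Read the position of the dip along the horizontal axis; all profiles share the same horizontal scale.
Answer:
0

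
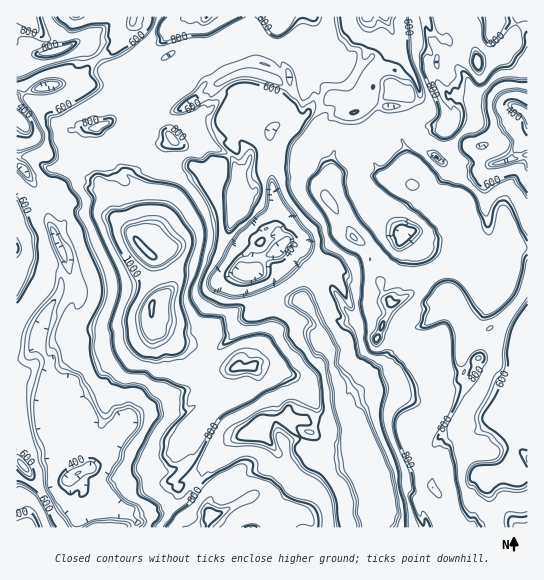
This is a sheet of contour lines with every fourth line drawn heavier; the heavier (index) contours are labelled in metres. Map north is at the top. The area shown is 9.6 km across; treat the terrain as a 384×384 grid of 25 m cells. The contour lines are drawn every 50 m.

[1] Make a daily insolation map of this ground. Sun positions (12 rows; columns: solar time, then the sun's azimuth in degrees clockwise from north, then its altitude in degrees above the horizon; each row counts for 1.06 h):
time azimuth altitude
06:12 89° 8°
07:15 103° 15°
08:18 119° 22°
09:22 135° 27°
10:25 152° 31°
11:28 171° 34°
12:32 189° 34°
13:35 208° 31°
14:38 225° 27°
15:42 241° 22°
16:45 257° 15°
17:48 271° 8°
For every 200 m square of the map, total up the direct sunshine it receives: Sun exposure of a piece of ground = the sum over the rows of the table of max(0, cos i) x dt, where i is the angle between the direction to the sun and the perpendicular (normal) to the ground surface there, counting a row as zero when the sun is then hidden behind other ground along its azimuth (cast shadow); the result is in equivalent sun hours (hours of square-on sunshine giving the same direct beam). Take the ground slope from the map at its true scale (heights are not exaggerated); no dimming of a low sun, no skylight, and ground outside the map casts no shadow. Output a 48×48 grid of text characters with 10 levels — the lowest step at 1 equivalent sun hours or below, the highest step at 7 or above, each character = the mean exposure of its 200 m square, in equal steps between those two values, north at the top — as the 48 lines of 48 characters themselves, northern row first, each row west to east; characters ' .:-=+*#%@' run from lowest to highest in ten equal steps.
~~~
#*+-.   :+--==+*#%%%@**#*#@@#*++.. =**+#***+==*%
@@*+- :=+=:.-#*%@@@#***%%@****==-:-=*+=#%**+..=*
**=  =**+-.:+%@%##******#*****=.:=+=++*==**= =*#
*++#@%%%: :**#*******#%#*******==:-=++-#++=:=+#%
*#@@@%%=-+***++****%#+=*%%******+*===#*=*###*@@*
@@@%#**#*********%#-+##==+****##**: .+#**+%%%%%%
%#-:++=+********#**@%%%@@+**#@@#*+*+:.%*%#*@@%@@
#-:-=:.-*******%%+******#%#%####*+*#*:+*+**##%%#
@#+:..=*******#: :+*******%#+-**+-==+==*--+*+==+
#@+:-+-  +****=-+*#+****#*+-==:..===++=-+**++=--
 +##**+*@**++-.-++==++**+=-=*+==+********%#%#=-=
.:=#*#%%****++*=++==+++-=--*********+*#@@%#%*+==
 .=#*********%@@*#%+---===***+****+-..+**+--+#*.
%*::*****++****#%@**:=*==+*+-.-++=::+=: =+=+*= -
.*#%#*=..:.:=+*+-===+*+++*+--+===-:+**=:-+*=..:=
=:*#%*+=:-+:   :---:*+:=+++=+**=+##**+*-  :   :-
==+++%##*+++++=--::-*++==#*#+=+-=+%%##**+=:..=+-
--++++++=:.   .=--::+*#++#%*%*+-=++#@#*****-:.-=
=-+*+*+*-:-====-=--:+##*+*#%##*=-=+##@%****-:+==
+:-***###+.  :==-==-%@**#+*###*+:-+#%%%#***+-*+=
+--:*+###***+=:-=+*+%*+-+#+#+#*+=-=-:.+#***+-**=
=+=:+***#%%***++**#**++*+.-=+#@%#+:  -=+********
*++-:++%#%#@**%#####*#*: :.:*%%%#*=  ..-*******#
**++:++#*#%#@@#**%%**+=--.:++++****=..-********#
**+++=+****%*++*#%*=     .+++=++**+****#@#*****#
#++++=*+*+++: :##+.     :*%#+-:++*+-=+#%*%#***#*
#+**====+==--*#*=:    -+++=*+*:=++=-**#+++%**#%#
***=+==-====***=-.  :====- .*+*:#+#@***+++*%%@#%
**==++===+*****+=::=+    :-:+++**=+**#- :=*%%*%*
*+==+++****####*++*+:  .===+=**%+-#+*=.=+=++**#+
*+=#*++*+*#*@@#*++*- :==-:---=++*%#******+++***+
+-=%*++#*##@%%%@#*+:::-+-:.: .=+%@@%+****=:.+*+*
=:++%*+#*###@@%#**+=---++-=:::+*#@#%%****-=%**++
****@@#%@#@@@%#****%@@@#**+=--+*++**%#***+=##%**
*#++**%*#@@@%%@@#***#*##@@#*+-=**+#**#***=#*##+*
+#++*+##****@#+*+*****%%###*+==++=+++#***#**%***
**++++*%*%@%*#+*#+*#%@%%@%@@#=-+#++=.-***#*%#***
*+=+++*#%*+#===-+*#@#%@%%*###=:=+**==***%**#++**
*+=++++**+==-=-++*%#@%++:--:++-==#*****##+*=-+**
*+=++++++=--===+*##*=.:-+-+%**===*##****=++-:-++
=+==+++++==-++**#%+=::: +*++*+===+#%#**--=+*+=+=
:-==+*##=-==*#%%##+-. =+-+-=++====*##***+=*%@%+*
%++=##---=+***#*#-. -+=-+*=.:=--==+###***+#*****
-*+==.-=**+#*++*+:-+*=: :=+=:--:===*+*++*+===---
-:-:::-+*%+###%*==+**==*=:=++-=--==**+***+-.    
++---==++*@%%#+-:-:-=##*+: .=+======#**#*+==:++*
.:=-:==:::=#+*-:=+-+#*****+==+=+-===*##**+:=++::
==+--.  . .-=--+=*@#*%%***%#**=+===-+##***--++=-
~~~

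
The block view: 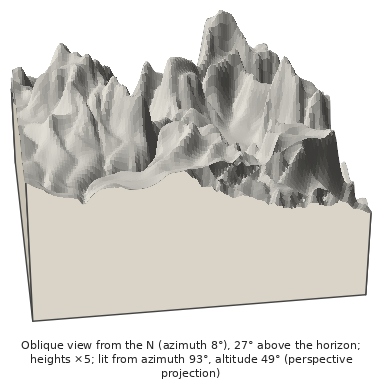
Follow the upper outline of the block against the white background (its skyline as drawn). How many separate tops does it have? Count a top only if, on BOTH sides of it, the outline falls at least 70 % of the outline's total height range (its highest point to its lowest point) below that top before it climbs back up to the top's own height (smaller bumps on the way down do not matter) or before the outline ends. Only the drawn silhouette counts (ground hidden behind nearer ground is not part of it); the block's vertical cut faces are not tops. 0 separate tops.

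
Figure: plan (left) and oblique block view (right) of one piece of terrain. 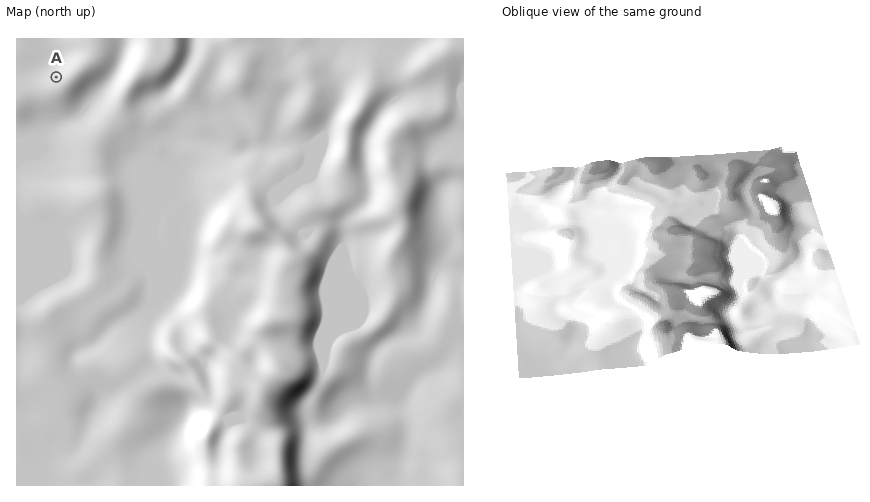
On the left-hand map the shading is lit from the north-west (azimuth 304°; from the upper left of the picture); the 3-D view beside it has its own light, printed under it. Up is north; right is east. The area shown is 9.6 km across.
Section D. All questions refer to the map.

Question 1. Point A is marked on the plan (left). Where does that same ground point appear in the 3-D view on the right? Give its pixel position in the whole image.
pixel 534 185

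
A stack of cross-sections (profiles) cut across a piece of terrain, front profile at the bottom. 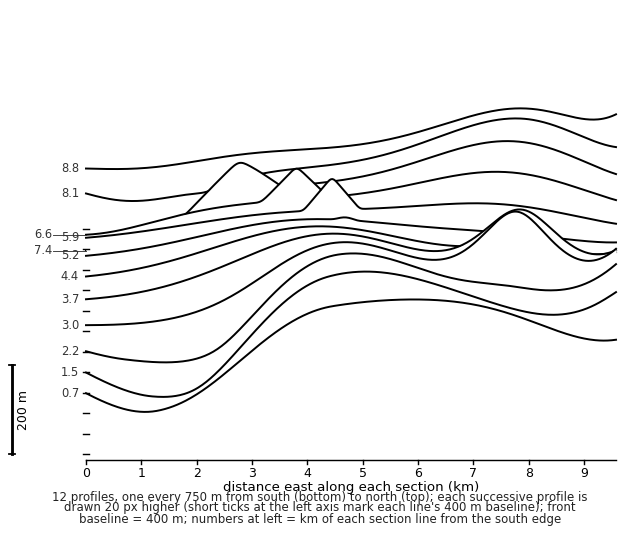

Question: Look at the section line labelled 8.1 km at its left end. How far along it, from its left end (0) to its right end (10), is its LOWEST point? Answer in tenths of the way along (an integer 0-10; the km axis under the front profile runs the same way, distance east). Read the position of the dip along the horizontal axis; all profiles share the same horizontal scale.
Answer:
1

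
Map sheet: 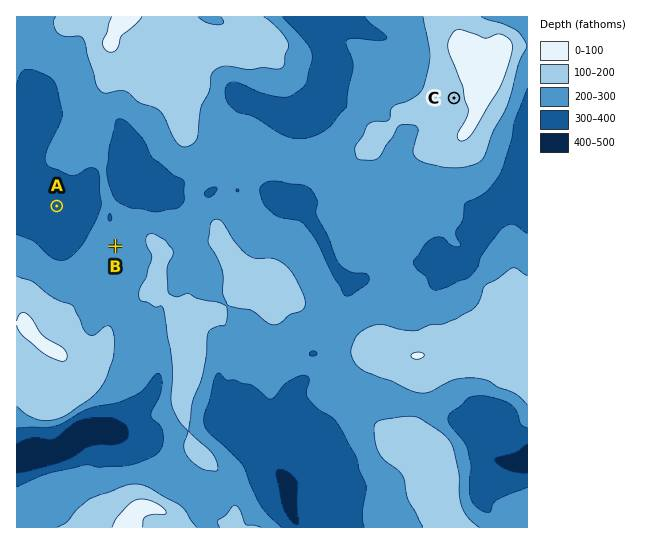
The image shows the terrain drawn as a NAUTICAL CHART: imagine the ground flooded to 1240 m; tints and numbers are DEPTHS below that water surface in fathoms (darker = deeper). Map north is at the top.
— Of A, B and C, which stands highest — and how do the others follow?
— C B A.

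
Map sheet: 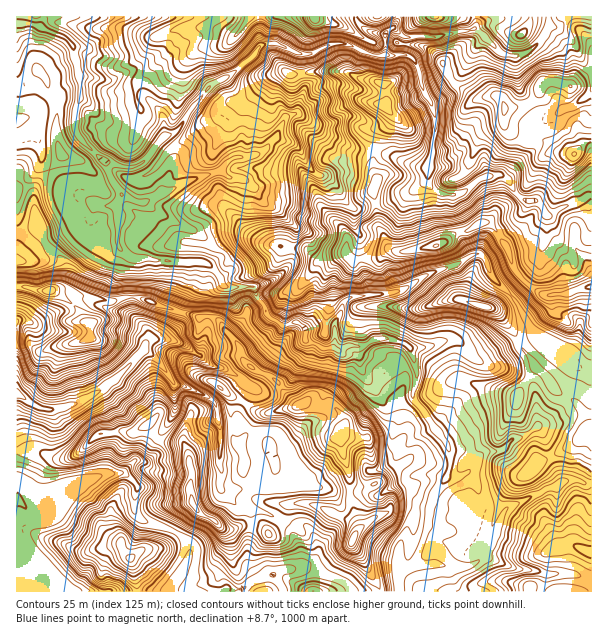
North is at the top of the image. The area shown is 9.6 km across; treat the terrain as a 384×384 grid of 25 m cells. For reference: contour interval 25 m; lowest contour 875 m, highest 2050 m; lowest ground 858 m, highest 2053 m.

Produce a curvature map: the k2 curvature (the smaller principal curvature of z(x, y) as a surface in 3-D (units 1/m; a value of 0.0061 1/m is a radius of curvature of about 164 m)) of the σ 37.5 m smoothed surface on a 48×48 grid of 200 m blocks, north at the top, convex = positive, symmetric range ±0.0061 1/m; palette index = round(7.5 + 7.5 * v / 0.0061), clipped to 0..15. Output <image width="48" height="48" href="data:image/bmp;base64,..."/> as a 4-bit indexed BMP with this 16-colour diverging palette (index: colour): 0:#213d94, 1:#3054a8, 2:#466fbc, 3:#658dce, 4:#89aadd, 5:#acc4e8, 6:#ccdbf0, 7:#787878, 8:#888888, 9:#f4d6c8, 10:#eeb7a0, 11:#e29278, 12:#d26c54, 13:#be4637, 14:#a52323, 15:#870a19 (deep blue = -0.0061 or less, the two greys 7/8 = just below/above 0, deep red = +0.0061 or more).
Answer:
<image width="48" height="48" href="data:image/bmp;base64,Qk32BAAAAAAAAHYAAAAoAAAAMAAAADAAAAABAAQAAAAAAIAEAAATCwAAEwsAABAAAAAAAAAAlD0hAKhUMAC8b0YAzo1lAN2qiQDoxKwA8NvMAHh4eACIiIgAyNb0AKC37gB4kuIAVGzSADdGvgAjI6UAGQqHAHd3VDM0VVd2ZER2V4dlVXN4d3dmVpd4d3d2VmZ3d2V2doZVZlVVZ3Rnd2Z3dDI0VndleFZ5eHVmZ2ZmVmZWZmR2ZmZFNXeHd3ZneIZ2iIVVZmRndXRpdmR2d3d1d4iHd3Z4V2eWZ1NEZ3SJdmU4hmRWd3d2V3eHhnZlZod2MiNWh3V2ZkdUd3c3V3d3V3d2dnd2Z4ZkRmeHdVZVZmh2Z3k3WHh3Vnhldnd3Zlh0Z2eWRWd3d3dWdEk3WIh2UyZ1hnd3ZmeGJGiGRmZmVVRGZTRIZYhmeGI1hWZlRENBZlVnRYd3d2ZnVJVWdWZmiYh0NXd3dlVSVVeHNYd3dmV3UzV3d1dXh3hmd3d2eHSFRFeHRHd3dnhnRlV4h1dkRohnh4h2WHZoZ1h3Q4d3ZoiHaVVnhGdnU2dnh4h1Z5h3hyd1RHZVVmeIWUWHRXdndURneIdmZnZliEN2BmZ3Z1VoZzd3N3d2eHVmZ2EiI2dXeICpBmZmeXaGZFdyZ2d2eHR3dyZ3ZCR2aGEQN2ZUV5eHVHhjiHZ3iXWHhzV4Z2M3dzBIh0RXVnh1RXeCiId2dmaHdyhYeHYzdweGEUhnZVVWV4dyeIdkNHh3dxl3d2dzQmdgd4ZlZmZkV3hkh3VWZ3d3did4h4l2NVIEVndmczETM2UUNWZmZ3dmZiZUNWVWVUSGWHV1VSkohTVmZmVWdnVFRyNXiJd1NWVXaEVAAEYXZmZnZEVWZkSIVVZkRlMzZ3dohzoFdVZjh3d4hneJhDZ1VmaGd3d2eGZURWYJiVVQABNXeJh3YGmHdoaYd2VXZmZmYhAEeFhGdVMCeIdlBnZ2eGVmVnZVZnd3RWZzF3ZIhYZiAVZxaHVmViQ0dlVlQzIzR1ZoRHZodnd3ZABRd1Z3V3d3ZWdGd3h3dXeIdWaIVoiHiYQGeGZ2d3d2V3hId3h2Z4iIhERoNXV3eGZEd2dmdmiFZ3dXd3VGZneIUVZ3OIVneHaGZnZXlmh1d3hXdmeHd3ZkRlaGNXZXZleHdVY1dmhmd1ZFRXd4h3dWZYhjZVZWdkZ3hxJ1NVhXd3g2hlV3h3VXZnZVeXVVQiBXcIVnZnZmd3Voh2dCQ0V2Z2FHZ4d2OJcSJHZnZJZnd3MhJ3d3Y3d3Zwhmd3ZFNEdlVWdnhHZYdxV5U3ZnhjM2dGh3d1VnFmZVd1d4pHdnYWh4g0d2d2djRHdkZmZ3BnZ2h4ZndndnRYd3dzF4eGeFWGRol3eZJHZ2h3d2dmdnRXZ3iEUoh3d4FEZENGiIFIdWh3d2h3dnU1eIdGgViHd2VFVmiJdWBXhld3d1Nod4goh3ZndwaGZmdWVnVFZjFkeIlkhmc3eHY1RYd3d1AWd3hzREaIlgaGZ4dGl3lWiIY3h1Z3h2dAd3lmaJaGeAeHV3dWh2dWiIRXVnZmeHeGBIcAZ5QAAAinVnMkZlZWiINVeHd2d3eIYABFAABxlXZodSR0J3R3ZCWHZ3iHd3Z4Y1d3dmYQIAAAEleJVWZ0RXZlVVRFVmZWdIdqhmJ5BomHc2ZmdGVQ=="/>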